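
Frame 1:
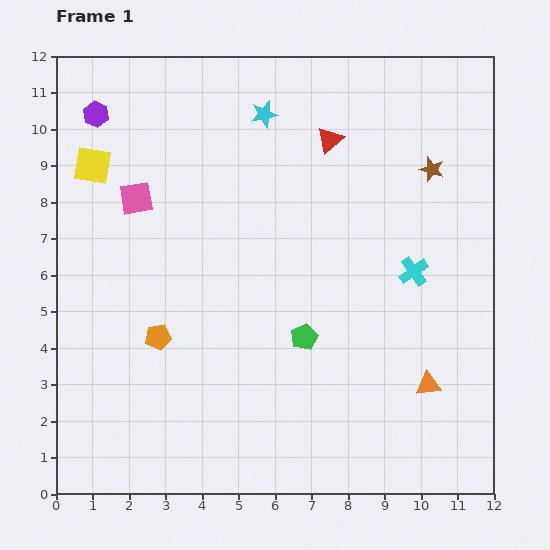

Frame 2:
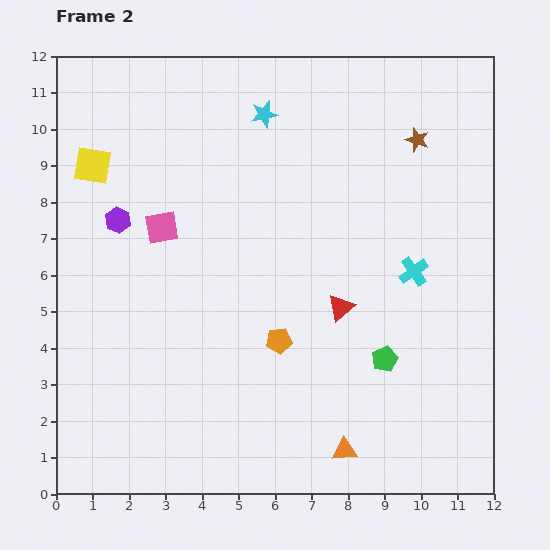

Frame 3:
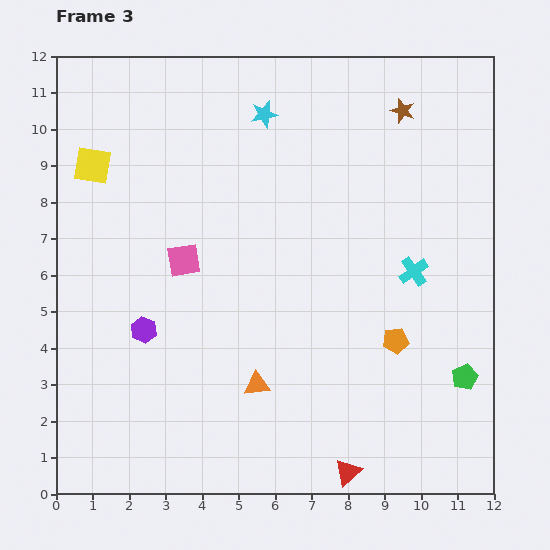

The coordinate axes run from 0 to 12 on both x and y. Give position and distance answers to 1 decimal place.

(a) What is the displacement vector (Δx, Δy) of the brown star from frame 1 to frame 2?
(-0.4, 0.8)

The brown star was at (10.3, 8.9) in frame 1 and (9.9, 9.7) in frame 2.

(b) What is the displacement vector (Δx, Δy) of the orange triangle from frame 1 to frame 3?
(-4.7, 0.0)

The orange triangle was at (10.2, 3.0) in frame 1 and (5.5, 3.0) in frame 3.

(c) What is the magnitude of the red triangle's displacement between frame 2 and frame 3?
4.5

The red triangle moved from (7.8, 5.1) to (8.0, 0.6), a distance of √(0.2² + 4.5²) ≈ 4.5.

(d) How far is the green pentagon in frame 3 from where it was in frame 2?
2.3

The green pentagon moved from (9.0, 3.7) to (11.2, 3.2), a distance of √(2.2² + 0.5²) ≈ 2.3.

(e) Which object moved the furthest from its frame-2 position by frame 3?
the red triangle

(moved 4.5; next 3.2)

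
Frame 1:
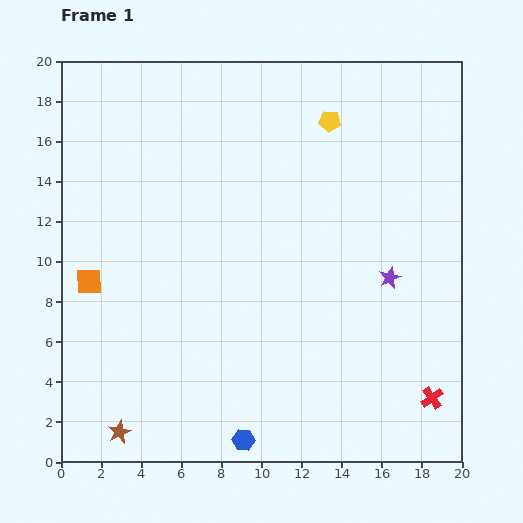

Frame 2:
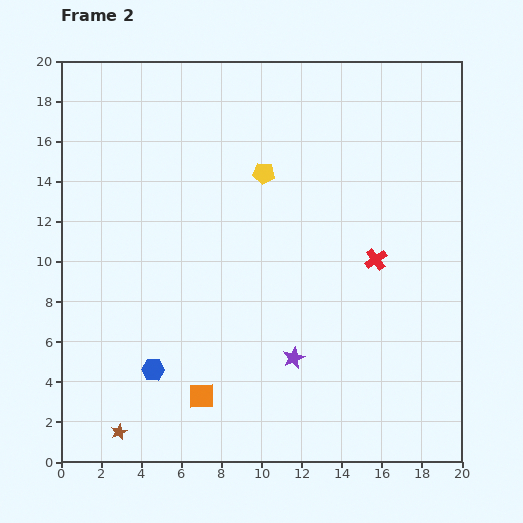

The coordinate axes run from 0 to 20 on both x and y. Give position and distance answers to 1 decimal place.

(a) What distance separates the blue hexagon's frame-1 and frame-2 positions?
5.7

The blue hexagon moved from (9.1, 1.1) to (4.6, 4.6), a distance of √(4.5² + 3.5²) ≈ 5.7.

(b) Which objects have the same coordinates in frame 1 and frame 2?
the brown star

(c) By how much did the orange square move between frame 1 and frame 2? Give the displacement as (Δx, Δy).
(5.6, -5.7)

The orange square was at (1.4, 9.0) in frame 1 and (7.0, 3.3) in frame 2.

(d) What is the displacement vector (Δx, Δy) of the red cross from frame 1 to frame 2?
(-2.8, 6.9)

The red cross was at (18.5, 3.2) in frame 1 and (15.7, 10.1) in frame 2.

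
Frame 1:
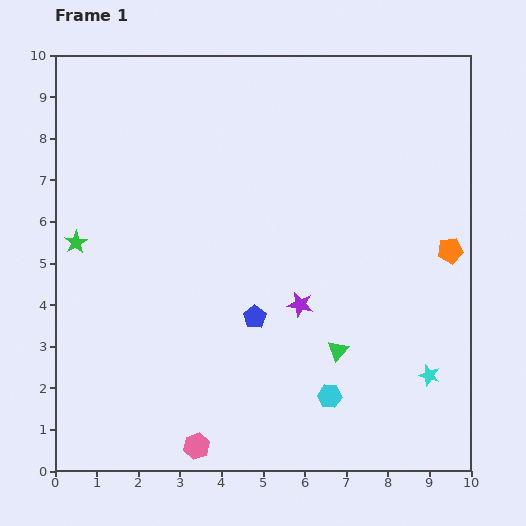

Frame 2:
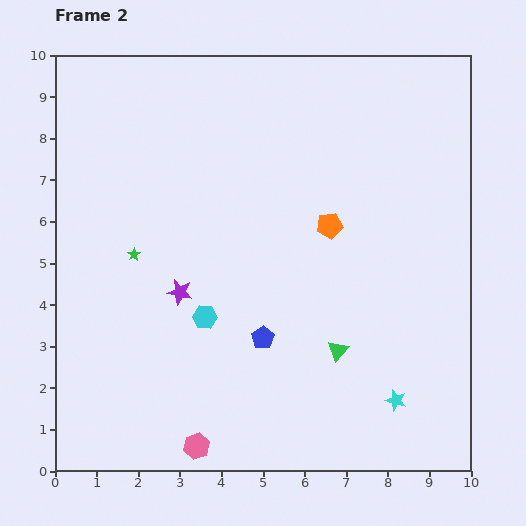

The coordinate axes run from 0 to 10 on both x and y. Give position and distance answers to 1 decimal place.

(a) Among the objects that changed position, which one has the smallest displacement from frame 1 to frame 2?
the blue pentagon

(moved 0.5)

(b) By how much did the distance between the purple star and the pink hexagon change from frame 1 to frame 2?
-0.5

Distance in frame 1: 4.2. Distance in frame 2: 3.7.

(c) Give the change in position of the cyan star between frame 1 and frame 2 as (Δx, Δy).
(-0.8, -0.6)

The cyan star was at (9.0, 2.3) in frame 1 and (8.2, 1.7) in frame 2.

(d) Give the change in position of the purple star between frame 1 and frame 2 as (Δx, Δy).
(-2.9, 0.3)

The purple star was at (5.9, 4.0) in frame 1 and (3.0, 4.3) in frame 2.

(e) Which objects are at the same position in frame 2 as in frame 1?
the green triangle, the pink hexagon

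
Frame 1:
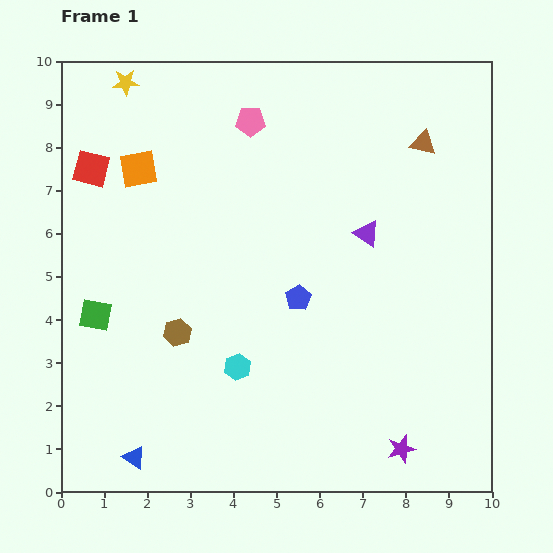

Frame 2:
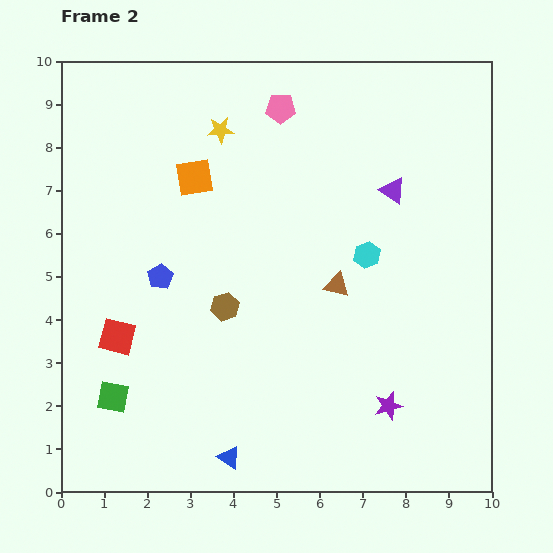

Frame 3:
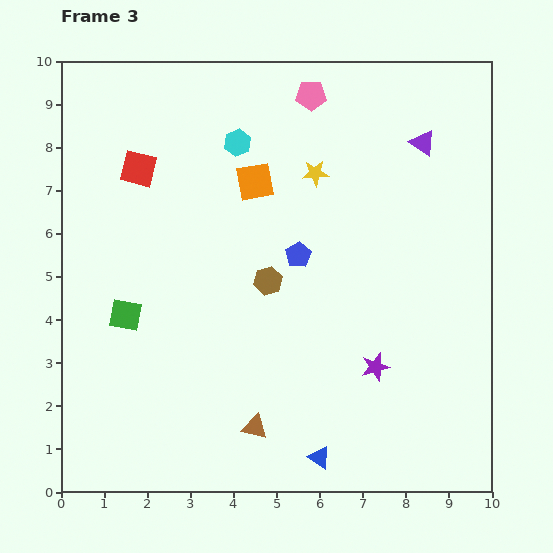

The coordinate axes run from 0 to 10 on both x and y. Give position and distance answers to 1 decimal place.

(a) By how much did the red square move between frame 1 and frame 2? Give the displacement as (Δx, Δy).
(0.6, -3.9)

The red square was at (0.7, 7.5) in frame 1 and (1.3, 3.6) in frame 2.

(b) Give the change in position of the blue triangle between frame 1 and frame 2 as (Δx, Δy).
(2.2, 0.0)

The blue triangle was at (1.7, 0.8) in frame 1 and (3.9, 0.8) in frame 2.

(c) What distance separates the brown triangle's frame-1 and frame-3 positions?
7.7

The brown triangle moved from (8.4, 8.1) to (4.5, 1.5), a distance of √(3.9² + 6.6²) ≈ 7.7.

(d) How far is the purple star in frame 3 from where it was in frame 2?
0.9

The purple star moved from (7.6, 2.0) to (7.3, 2.9), a distance of √(0.3² + 0.9²) ≈ 0.9.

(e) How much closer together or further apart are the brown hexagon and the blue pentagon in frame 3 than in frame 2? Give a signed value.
-0.8

Distance in frame 2: 1.7. Distance in frame 3: 0.9.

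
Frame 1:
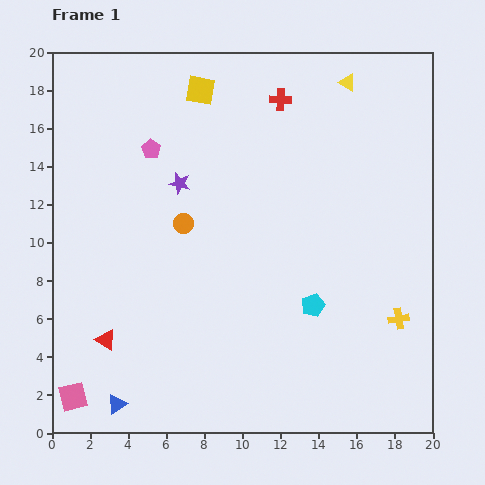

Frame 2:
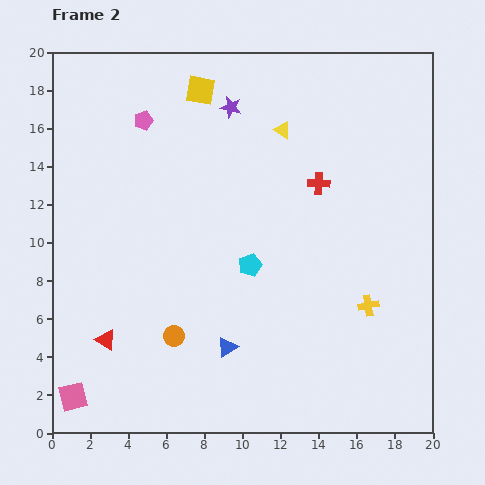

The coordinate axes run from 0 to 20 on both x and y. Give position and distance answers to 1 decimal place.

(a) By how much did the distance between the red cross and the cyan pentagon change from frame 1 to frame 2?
-5.3

Distance in frame 1: 10.9. Distance in frame 2: 5.6.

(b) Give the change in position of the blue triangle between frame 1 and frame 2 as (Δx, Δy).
(5.8, 3.0)

The blue triangle was at (3.4, 1.5) in frame 1 and (9.2, 4.5) in frame 2.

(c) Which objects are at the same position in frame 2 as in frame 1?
the red triangle, the yellow square, the pink square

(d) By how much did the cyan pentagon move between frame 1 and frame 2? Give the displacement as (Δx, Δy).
(-3.3, 2.1)

The cyan pentagon was at (13.7, 6.7) in frame 1 and (10.4, 8.8) in frame 2.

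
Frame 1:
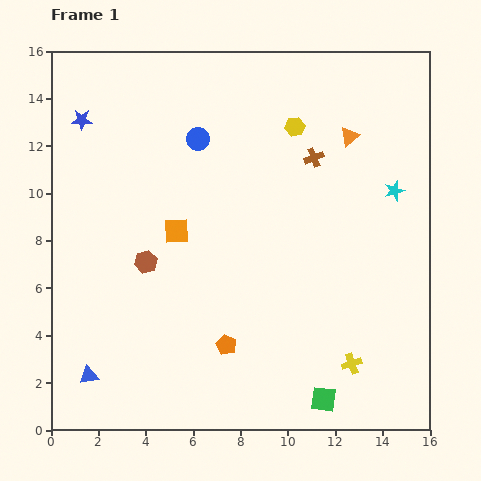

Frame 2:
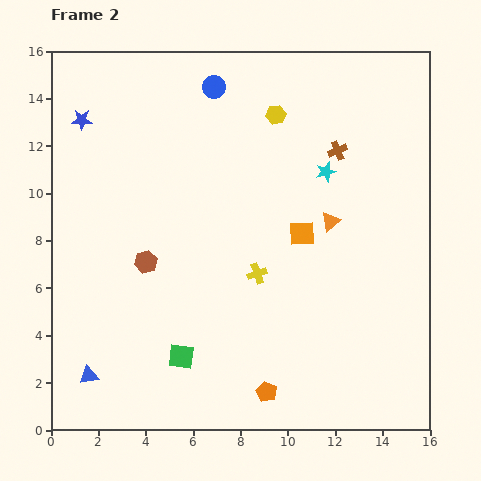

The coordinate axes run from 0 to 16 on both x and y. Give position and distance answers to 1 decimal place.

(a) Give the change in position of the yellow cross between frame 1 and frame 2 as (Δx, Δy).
(-4.0, 3.8)

The yellow cross was at (12.7, 2.8) in frame 1 and (8.7, 6.6) in frame 2.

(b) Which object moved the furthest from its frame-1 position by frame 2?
the green square

(moved 6.3; next 5.5)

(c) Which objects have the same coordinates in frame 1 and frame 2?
the blue star, the blue triangle, the brown hexagon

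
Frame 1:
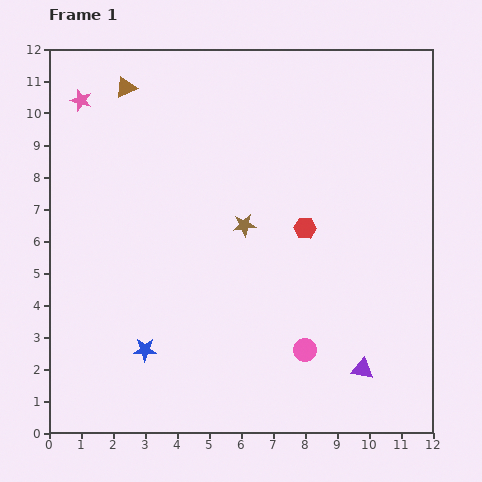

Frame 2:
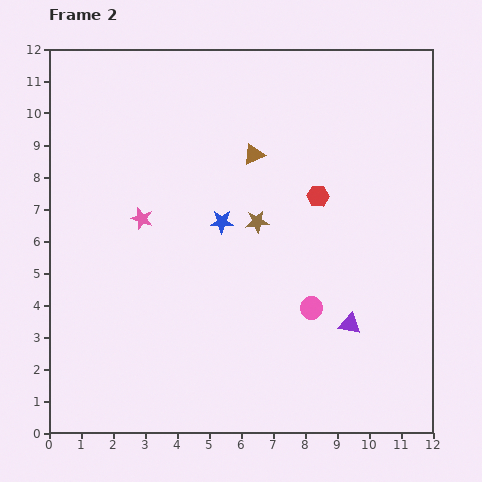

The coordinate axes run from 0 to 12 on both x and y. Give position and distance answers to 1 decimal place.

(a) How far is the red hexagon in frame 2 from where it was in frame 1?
1.1

The red hexagon moved from (8.0, 6.4) to (8.4, 7.4), a distance of √(0.4² + 1.0²) ≈ 1.1.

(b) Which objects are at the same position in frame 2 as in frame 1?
none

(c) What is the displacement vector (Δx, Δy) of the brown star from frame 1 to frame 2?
(0.4, 0.1)

The brown star was at (6.1, 6.5) in frame 1 and (6.5, 6.6) in frame 2.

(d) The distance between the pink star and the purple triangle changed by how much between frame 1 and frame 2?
-4.9

Distance in frame 1: 12.2. Distance in frame 2: 7.3.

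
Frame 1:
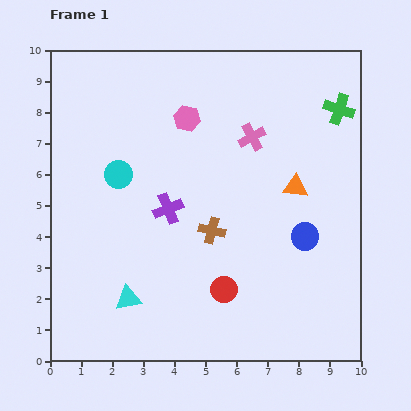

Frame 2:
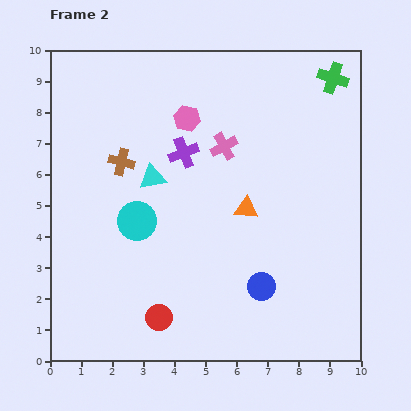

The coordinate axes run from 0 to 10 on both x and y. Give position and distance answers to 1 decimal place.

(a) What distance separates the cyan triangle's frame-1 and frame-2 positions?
4.0

The cyan triangle moved from (2.5, 2.0) to (3.3, 5.9), a distance of √(0.8² + 3.9²) ≈ 4.0.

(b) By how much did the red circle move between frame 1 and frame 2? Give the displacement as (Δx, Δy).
(-2.1, -0.9)

The red circle was at (5.6, 2.3) in frame 1 and (3.5, 1.4) in frame 2.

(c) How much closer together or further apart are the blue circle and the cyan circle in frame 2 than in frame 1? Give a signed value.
-1.8

Distance in frame 1: 6.3. Distance in frame 2: 4.5.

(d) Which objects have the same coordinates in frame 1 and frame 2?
the pink hexagon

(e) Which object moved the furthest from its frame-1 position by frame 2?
the cyan triangle

(moved 4.0; next 3.6)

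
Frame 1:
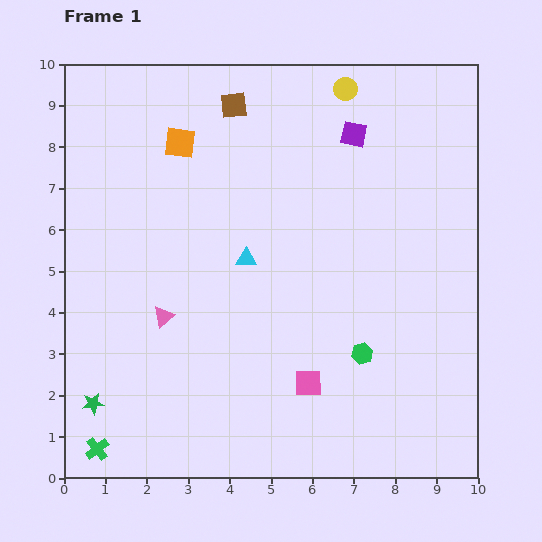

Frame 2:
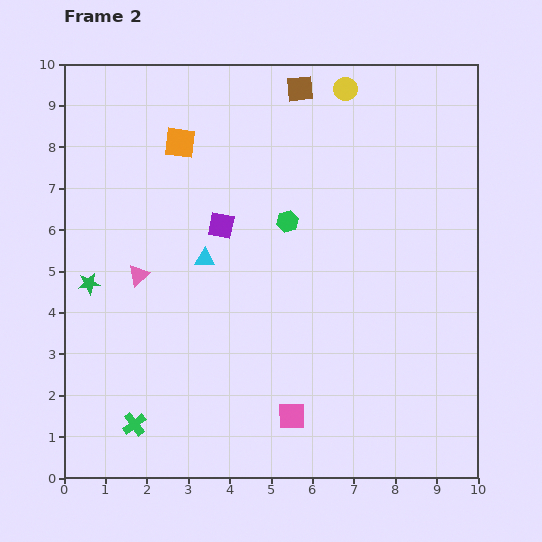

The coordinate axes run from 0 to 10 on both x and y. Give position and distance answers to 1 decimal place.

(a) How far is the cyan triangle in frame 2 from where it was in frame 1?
1.0

The cyan triangle moved from (4.4, 5.3) to (3.4, 5.3), a distance of √(1.0² + 0.0²) ≈ 1.0.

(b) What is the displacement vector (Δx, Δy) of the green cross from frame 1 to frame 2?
(0.9, 0.6)

The green cross was at (0.8, 0.7) in frame 1 and (1.7, 1.3) in frame 2.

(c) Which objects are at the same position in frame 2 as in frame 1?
the orange square, the yellow circle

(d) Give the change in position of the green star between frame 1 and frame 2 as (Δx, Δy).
(-0.1, 2.9)

The green star was at (0.7, 1.8) in frame 1 and (0.6, 4.7) in frame 2.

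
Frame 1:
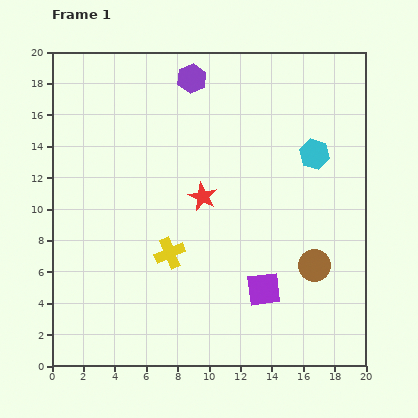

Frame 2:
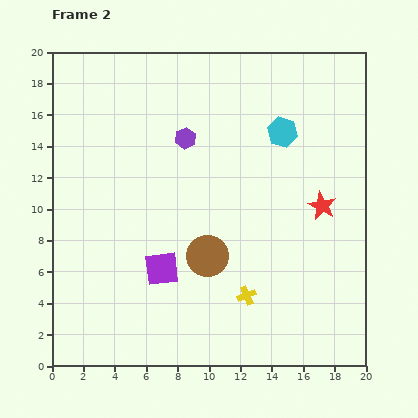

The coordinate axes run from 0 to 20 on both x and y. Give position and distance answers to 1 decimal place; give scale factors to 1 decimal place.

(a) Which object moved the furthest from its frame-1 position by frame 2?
the red star

(moved 7.6; next 6.8)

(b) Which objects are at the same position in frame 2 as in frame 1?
none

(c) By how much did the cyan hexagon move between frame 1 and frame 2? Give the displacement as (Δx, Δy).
(-2.0, 1.4)

The cyan hexagon was at (16.7, 13.5) in frame 1 and (14.7, 14.9) in frame 2.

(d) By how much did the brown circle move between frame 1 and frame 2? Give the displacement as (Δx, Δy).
(-6.8, 0.6)

The brown circle was at (16.7, 6.4) in frame 1 and (9.9, 7.0) in frame 2.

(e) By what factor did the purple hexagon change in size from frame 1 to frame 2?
0.7×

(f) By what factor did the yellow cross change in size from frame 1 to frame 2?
0.6×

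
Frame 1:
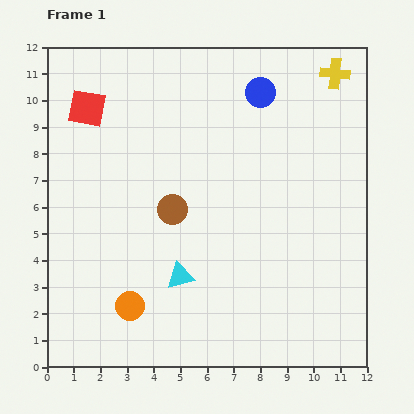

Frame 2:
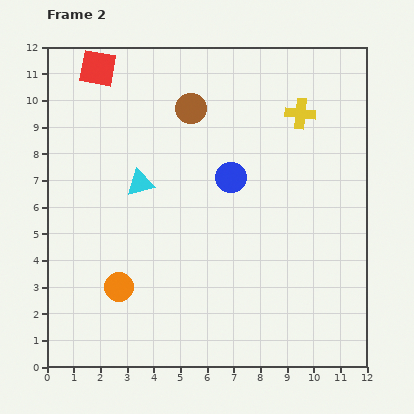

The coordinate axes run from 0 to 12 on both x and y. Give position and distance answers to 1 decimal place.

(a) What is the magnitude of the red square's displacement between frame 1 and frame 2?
1.6

The red square moved from (1.5, 9.7) to (1.9, 11.2), a distance of √(0.4² + 1.5²) ≈ 1.6.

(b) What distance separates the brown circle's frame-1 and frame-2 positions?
3.9

The brown circle moved from (4.7, 5.9) to (5.4, 9.7), a distance of √(0.7² + 3.8²) ≈ 3.9.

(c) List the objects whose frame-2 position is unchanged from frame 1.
none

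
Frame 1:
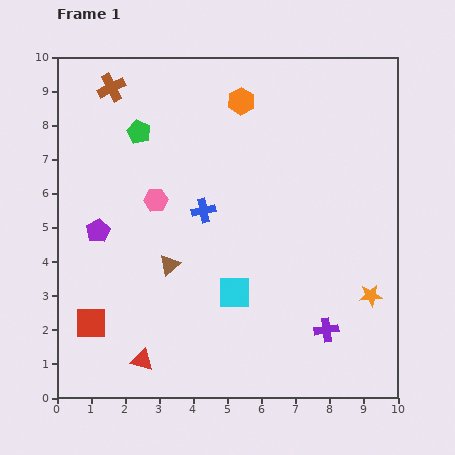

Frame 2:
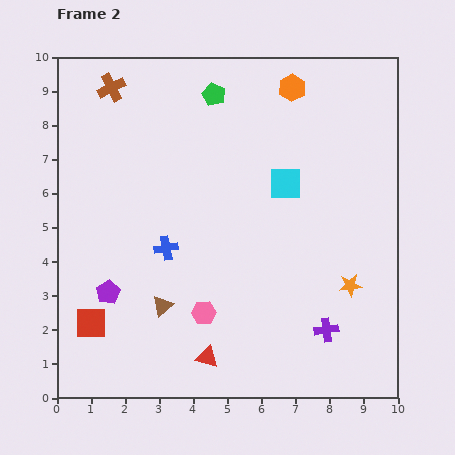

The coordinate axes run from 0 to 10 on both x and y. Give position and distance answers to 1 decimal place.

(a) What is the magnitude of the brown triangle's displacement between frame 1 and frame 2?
1.2

The brown triangle moved from (3.3, 3.9) to (3.1, 2.7), a distance of √(0.2² + 1.2²) ≈ 1.2.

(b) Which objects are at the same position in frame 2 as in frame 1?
the red square, the purple cross, the brown cross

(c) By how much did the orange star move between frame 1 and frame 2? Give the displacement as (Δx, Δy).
(-0.6, 0.3)

The orange star was at (9.2, 3.0) in frame 1 and (8.6, 3.3) in frame 2.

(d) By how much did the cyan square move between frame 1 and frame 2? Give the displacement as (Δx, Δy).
(1.5, 3.2)

The cyan square was at (5.2, 3.1) in frame 1 and (6.7, 6.3) in frame 2.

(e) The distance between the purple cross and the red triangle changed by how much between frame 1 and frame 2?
-1.9

Distance in frame 1: 5.5. Distance in frame 2: 3.6.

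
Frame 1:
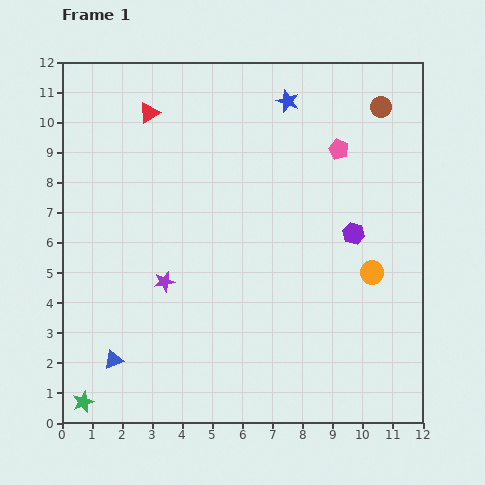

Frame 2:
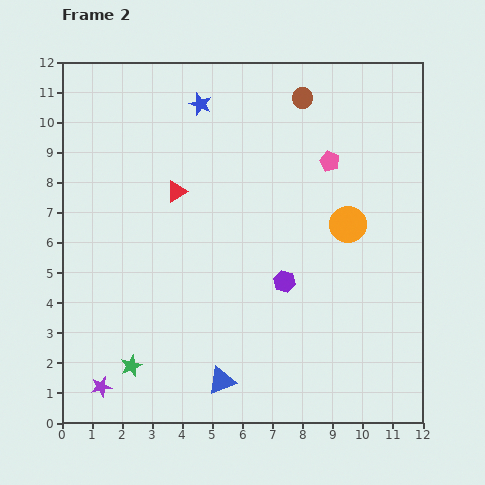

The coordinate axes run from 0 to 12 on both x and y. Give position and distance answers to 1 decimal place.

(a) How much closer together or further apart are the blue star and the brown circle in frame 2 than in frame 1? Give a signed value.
+0.3

Distance in frame 1: 3.1. Distance in frame 2: 3.4.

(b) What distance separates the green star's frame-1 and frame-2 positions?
2.0

The green star moved from (0.7, 0.7) to (2.3, 1.9), a distance of √(1.6² + 1.2²) ≈ 2.0.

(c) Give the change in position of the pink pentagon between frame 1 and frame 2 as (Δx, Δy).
(-0.3, -0.4)

The pink pentagon was at (9.2, 9.1) in frame 1 and (8.9, 8.7) in frame 2.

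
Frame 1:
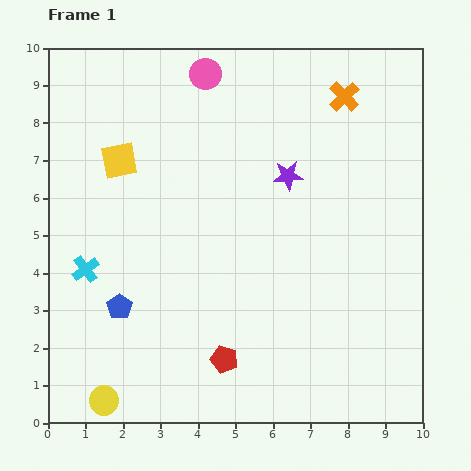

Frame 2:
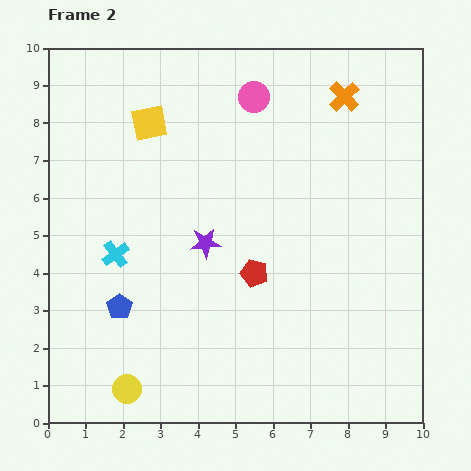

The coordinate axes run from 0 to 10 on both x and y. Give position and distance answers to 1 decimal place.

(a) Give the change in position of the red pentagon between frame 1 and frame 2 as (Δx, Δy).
(0.8, 2.3)

The red pentagon was at (4.7, 1.7) in frame 1 and (5.5, 4.0) in frame 2.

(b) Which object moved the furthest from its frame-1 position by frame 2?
the purple star

(moved 2.8; next 2.4)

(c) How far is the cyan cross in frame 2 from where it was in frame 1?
0.9

The cyan cross moved from (1.0, 4.1) to (1.8, 4.5), a distance of √(0.8² + 0.4²) ≈ 0.9.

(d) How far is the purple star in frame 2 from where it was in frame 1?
2.8

The purple star moved from (6.4, 6.6) to (4.2, 4.8), a distance of √(2.2² + 1.8²) ≈ 2.8.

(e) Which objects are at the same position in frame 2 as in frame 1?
the blue pentagon, the orange cross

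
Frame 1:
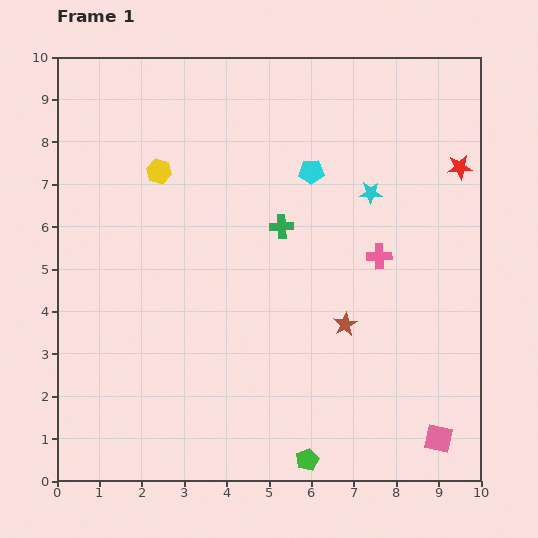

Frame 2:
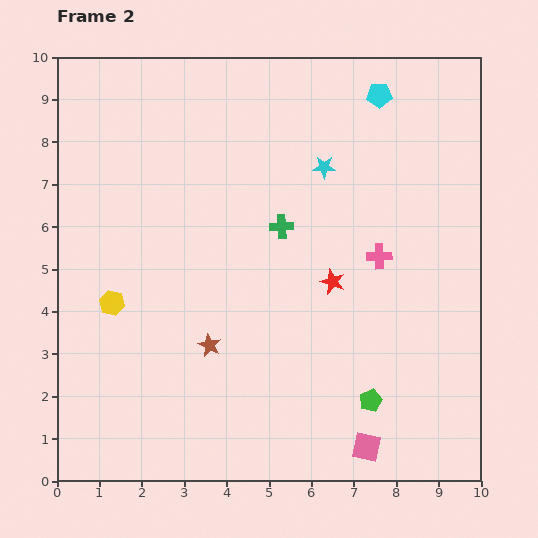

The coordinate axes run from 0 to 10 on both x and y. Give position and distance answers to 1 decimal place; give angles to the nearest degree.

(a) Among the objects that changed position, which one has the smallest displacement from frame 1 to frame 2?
the cyan star

(moved 1.3)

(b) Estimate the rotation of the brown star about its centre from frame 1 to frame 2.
18° counter-clockwise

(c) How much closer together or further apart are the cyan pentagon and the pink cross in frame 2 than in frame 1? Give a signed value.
+1.2

Distance in frame 1: 2.6. Distance in frame 2: 3.8.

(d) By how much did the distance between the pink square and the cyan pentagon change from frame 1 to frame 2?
+1.3

Distance in frame 1: 7.0. Distance in frame 2: 8.3.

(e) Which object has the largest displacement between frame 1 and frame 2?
the red star

(moved 4.0; next 3.3)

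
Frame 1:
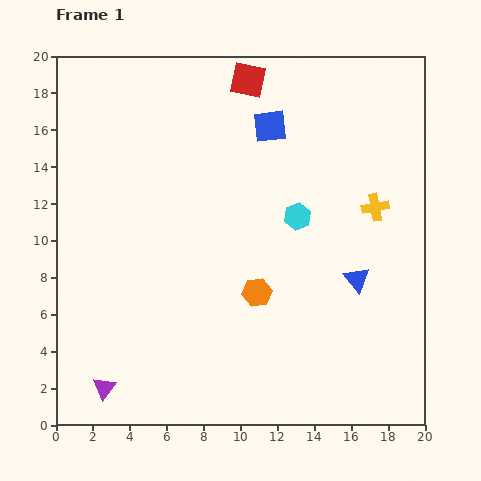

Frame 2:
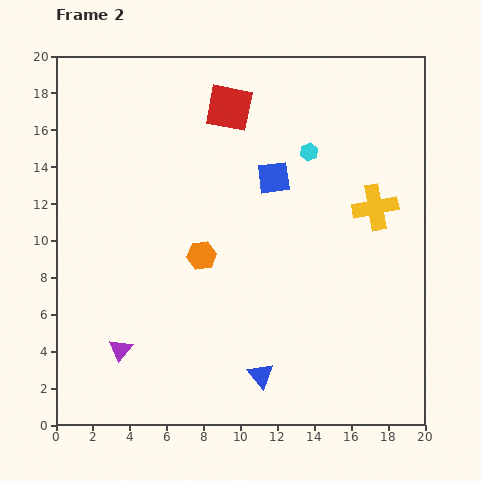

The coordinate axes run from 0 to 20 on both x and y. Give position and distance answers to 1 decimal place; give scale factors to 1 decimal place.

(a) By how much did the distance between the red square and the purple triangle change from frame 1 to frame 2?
-4.0

Distance in frame 1: 18.4. Distance in frame 2: 14.4.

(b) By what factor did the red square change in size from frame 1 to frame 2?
1.3×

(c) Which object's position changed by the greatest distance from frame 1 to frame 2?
the blue triangle

(moved 7.4; next 3.6)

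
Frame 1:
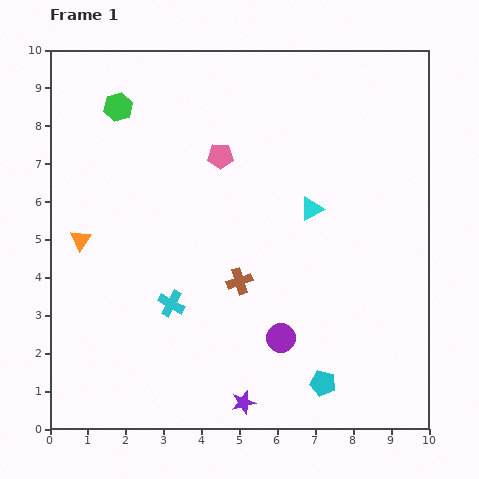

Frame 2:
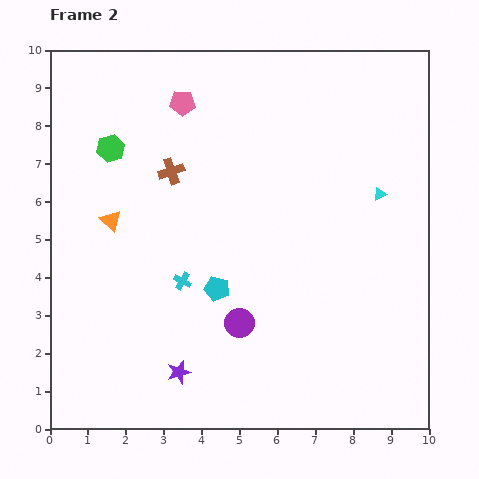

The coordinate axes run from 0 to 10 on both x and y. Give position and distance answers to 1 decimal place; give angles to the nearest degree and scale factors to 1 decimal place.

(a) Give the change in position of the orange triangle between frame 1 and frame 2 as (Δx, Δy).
(0.8, 0.5)

The orange triangle was at (0.8, 5.0) in frame 1 and (1.6, 5.5) in frame 2.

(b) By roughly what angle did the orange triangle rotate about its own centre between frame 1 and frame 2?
22° counter-clockwise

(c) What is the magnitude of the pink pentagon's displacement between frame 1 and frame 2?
1.7

The pink pentagon moved from (4.5, 7.2) to (3.5, 8.6), a distance of √(1.0² + 1.4²) ≈ 1.7.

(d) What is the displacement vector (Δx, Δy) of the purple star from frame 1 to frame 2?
(-1.7, 0.8)

The purple star was at (5.1, 0.7) in frame 1 and (3.4, 1.5) in frame 2.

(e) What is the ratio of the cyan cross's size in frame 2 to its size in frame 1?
0.7×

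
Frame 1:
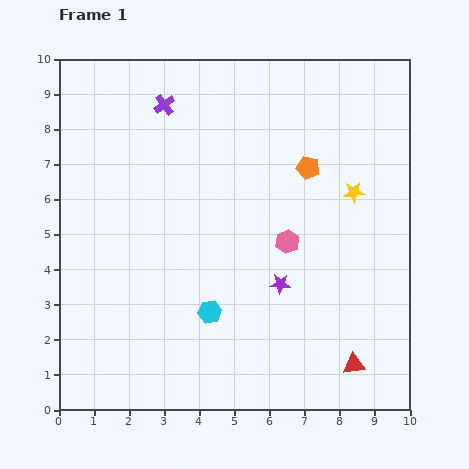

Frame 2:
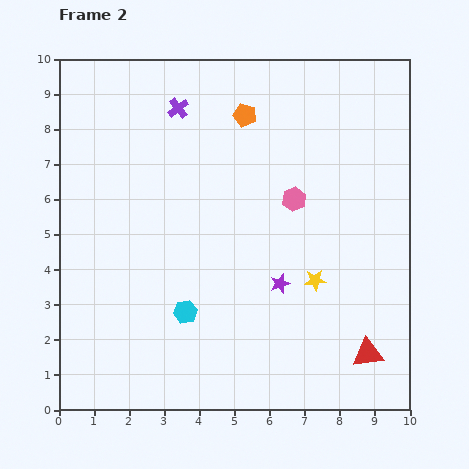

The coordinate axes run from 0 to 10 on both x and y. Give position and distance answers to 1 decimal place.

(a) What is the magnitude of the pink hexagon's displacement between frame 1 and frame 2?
1.2

The pink hexagon moved from (6.5, 4.8) to (6.7, 6.0), a distance of √(0.2² + 1.2²) ≈ 1.2.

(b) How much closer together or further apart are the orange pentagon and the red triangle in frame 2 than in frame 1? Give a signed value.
+1.9

Distance in frame 1: 5.7. Distance in frame 2: 7.6.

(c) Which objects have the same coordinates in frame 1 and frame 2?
the purple star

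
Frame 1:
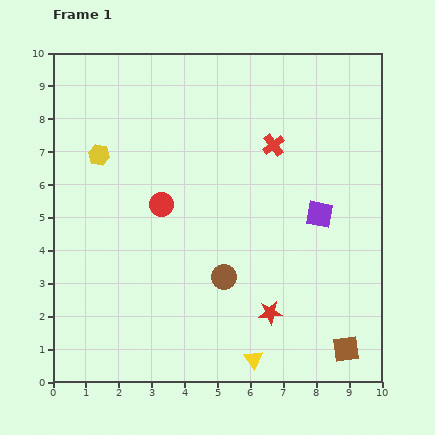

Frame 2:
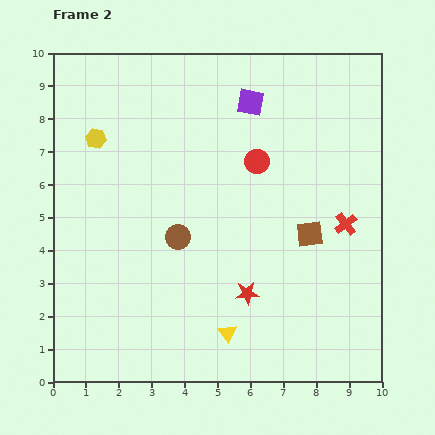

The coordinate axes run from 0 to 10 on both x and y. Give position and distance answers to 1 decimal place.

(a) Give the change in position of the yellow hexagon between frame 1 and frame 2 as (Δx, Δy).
(-0.1, 0.5)

The yellow hexagon was at (1.4, 6.9) in frame 1 and (1.3, 7.4) in frame 2.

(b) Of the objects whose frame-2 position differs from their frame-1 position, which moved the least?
the yellow hexagon

(moved 0.5)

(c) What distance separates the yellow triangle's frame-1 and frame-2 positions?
1.1

The yellow triangle moved from (6.1, 0.7) to (5.3, 1.5), a distance of √(0.8² + 0.8²) ≈ 1.1.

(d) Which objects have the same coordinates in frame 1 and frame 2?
none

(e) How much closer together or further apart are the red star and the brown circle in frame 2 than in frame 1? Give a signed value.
+0.9

Distance in frame 1: 1.8. Distance in frame 2: 2.7.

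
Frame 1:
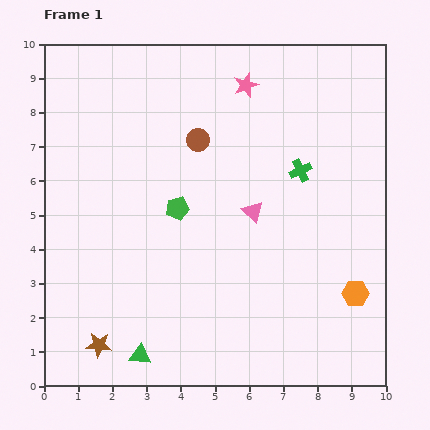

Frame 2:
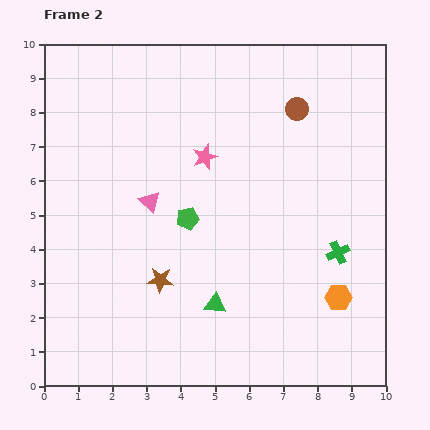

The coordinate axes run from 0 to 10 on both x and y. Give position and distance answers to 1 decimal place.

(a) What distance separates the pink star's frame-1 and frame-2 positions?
2.4

The pink star moved from (5.9, 8.8) to (4.7, 6.7), a distance of √(1.2² + 2.1²) ≈ 2.4.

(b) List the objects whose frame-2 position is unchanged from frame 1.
none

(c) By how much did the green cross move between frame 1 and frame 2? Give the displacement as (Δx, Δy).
(1.1, -2.4)

The green cross was at (7.5, 6.3) in frame 1 and (8.6, 3.9) in frame 2.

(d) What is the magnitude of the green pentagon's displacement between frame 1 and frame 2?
0.4

The green pentagon moved from (3.9, 5.2) to (4.2, 4.9), a distance of √(0.3² + 0.3²) ≈ 0.4.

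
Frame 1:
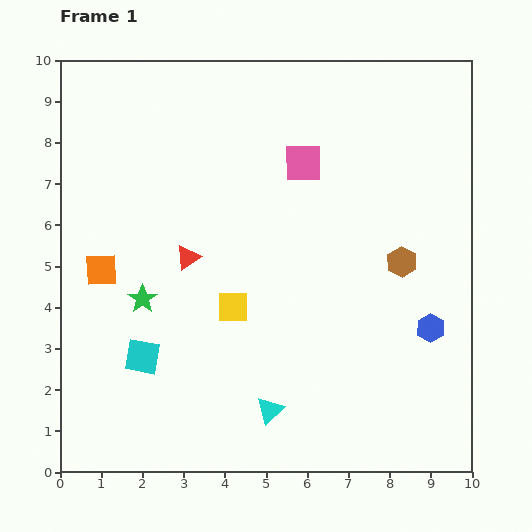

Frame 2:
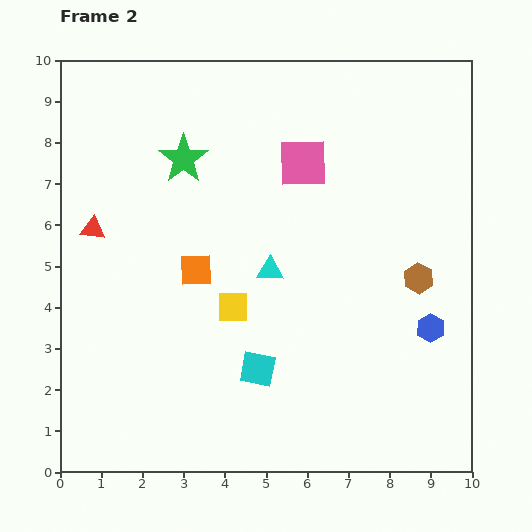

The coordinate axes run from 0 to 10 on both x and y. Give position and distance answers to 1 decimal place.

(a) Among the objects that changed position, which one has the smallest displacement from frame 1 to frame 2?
the brown hexagon

(moved 0.6)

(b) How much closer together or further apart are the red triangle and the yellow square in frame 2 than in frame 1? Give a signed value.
+2.3

Distance in frame 1: 1.6. Distance in frame 2: 3.9.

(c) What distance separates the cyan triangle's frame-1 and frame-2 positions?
3.4

The cyan triangle moved from (5.1, 1.5) to (5.1, 4.9), a distance of √(0.0² + 3.4²) ≈ 3.4.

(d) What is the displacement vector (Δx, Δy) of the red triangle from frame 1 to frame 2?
(-2.3, 0.7)

The red triangle was at (3.1, 5.2) in frame 1 and (0.8, 5.9) in frame 2.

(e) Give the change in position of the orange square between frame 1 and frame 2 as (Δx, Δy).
(2.3, 0.0)

The orange square was at (1.0, 4.9) in frame 1 and (3.3, 4.9) in frame 2.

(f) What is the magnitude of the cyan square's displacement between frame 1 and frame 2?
2.8

The cyan square moved from (2.0, 2.8) to (4.8, 2.5), a distance of √(2.8² + 0.3²) ≈ 2.8.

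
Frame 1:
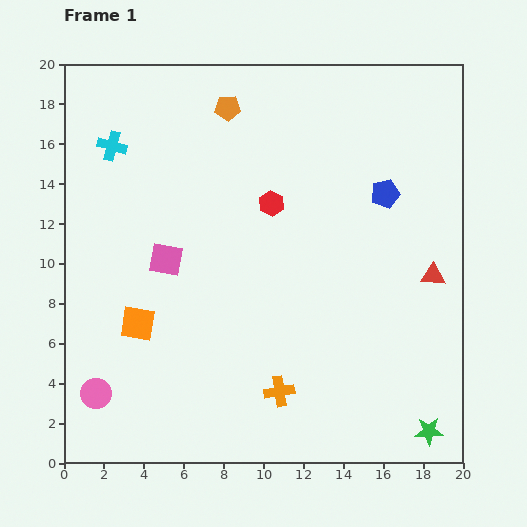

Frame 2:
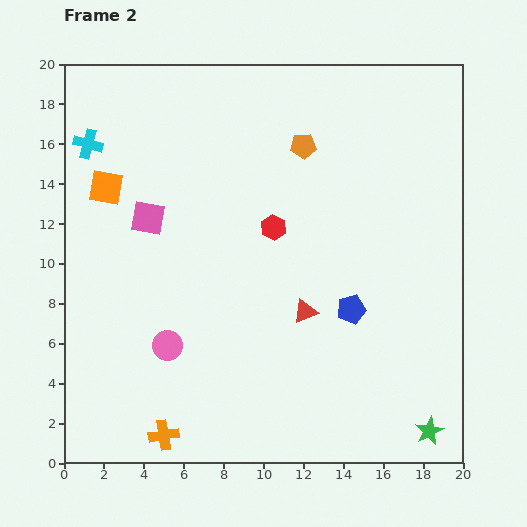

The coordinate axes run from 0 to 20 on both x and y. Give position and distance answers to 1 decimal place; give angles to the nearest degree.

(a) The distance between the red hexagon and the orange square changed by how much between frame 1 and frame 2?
-0.4

Distance in frame 1: 9.0. Distance in frame 2: 8.6.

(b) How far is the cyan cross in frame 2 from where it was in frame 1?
1.2

The cyan cross moved from (2.4, 15.9) to (1.2, 16.0), a distance of √(1.2² + 0.1²) ≈ 1.2.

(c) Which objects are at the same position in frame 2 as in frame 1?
the green star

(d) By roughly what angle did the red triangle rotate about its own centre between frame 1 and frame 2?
26° counter-clockwise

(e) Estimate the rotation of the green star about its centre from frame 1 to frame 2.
24° counter-clockwise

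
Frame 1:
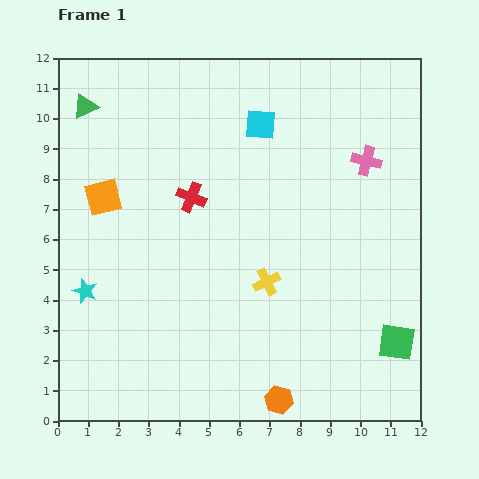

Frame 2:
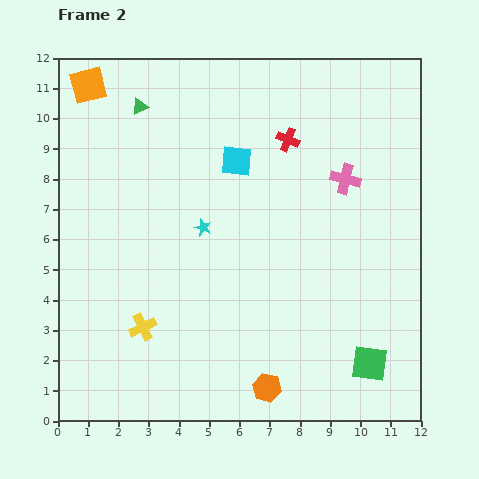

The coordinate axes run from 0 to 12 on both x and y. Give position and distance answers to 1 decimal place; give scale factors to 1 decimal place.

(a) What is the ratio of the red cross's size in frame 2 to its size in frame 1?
0.8×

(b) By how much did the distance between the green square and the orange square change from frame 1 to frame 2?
+2.3

Distance in frame 1: 10.8. Distance in frame 2: 13.1.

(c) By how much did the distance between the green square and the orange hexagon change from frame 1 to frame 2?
-0.8

Distance in frame 1: 4.3. Distance in frame 2: 3.5.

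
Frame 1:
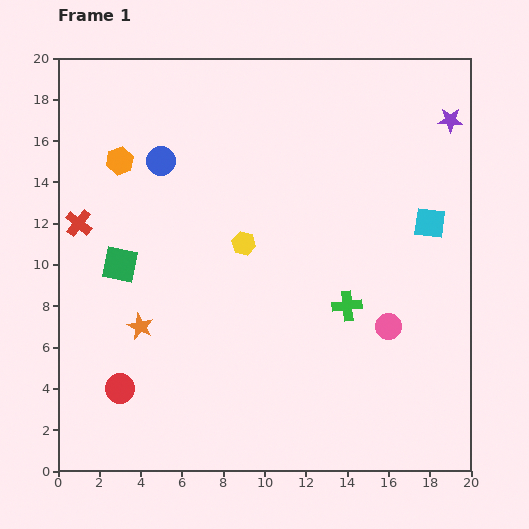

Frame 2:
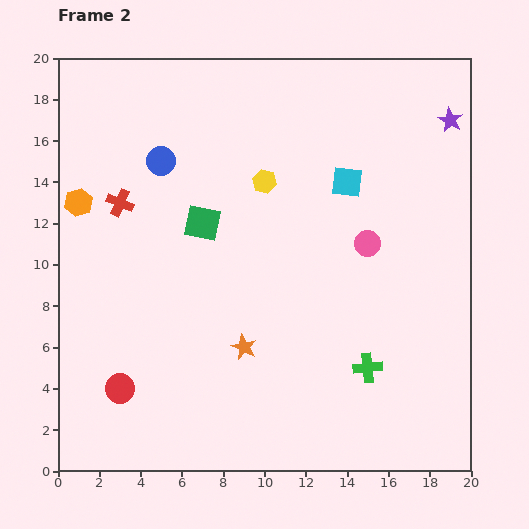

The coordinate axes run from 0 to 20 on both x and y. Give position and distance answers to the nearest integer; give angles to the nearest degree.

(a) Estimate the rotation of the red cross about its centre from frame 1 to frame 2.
16° counter-clockwise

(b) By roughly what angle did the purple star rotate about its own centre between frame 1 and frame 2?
27° clockwise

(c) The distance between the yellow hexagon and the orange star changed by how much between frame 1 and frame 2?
+2

Distance in frame 1: 6. Distance in frame 2: 8.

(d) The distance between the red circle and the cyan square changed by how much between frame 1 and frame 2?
-2

Distance in frame 1: 17. Distance in frame 2: 15.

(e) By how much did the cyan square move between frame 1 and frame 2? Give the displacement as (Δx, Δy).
(-4, 2)

The cyan square was at (18, 12) in frame 1 and (14, 14) in frame 2.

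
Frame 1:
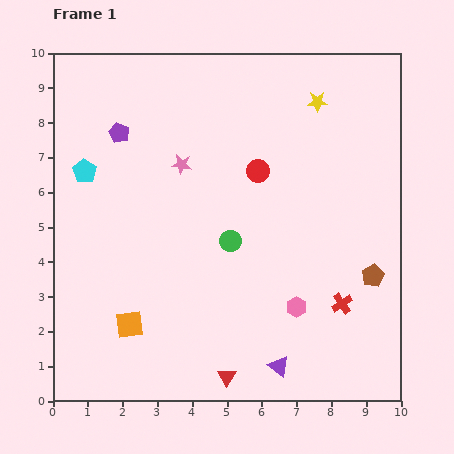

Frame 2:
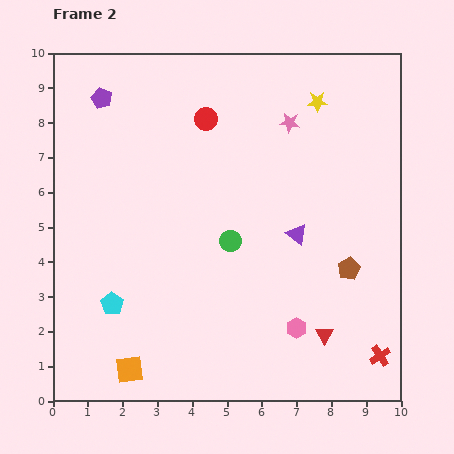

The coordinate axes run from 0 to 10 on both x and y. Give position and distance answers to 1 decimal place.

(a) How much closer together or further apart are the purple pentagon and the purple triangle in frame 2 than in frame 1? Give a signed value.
-1.3

Distance in frame 1: 8.1. Distance in frame 2: 6.8.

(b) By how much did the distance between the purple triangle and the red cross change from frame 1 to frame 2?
+1.7

Distance in frame 1: 2.5. Distance in frame 2: 4.2.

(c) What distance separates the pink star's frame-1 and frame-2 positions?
3.3

The pink star moved from (3.7, 6.8) to (6.8, 8.0), a distance of √(3.1² + 1.2²) ≈ 3.3.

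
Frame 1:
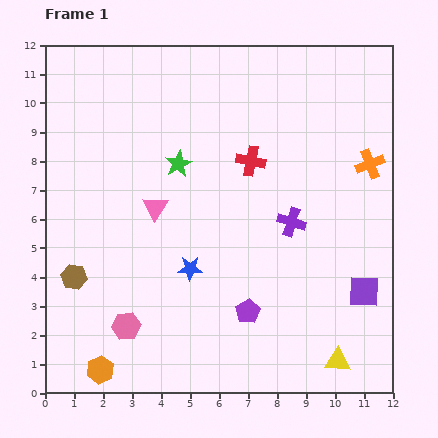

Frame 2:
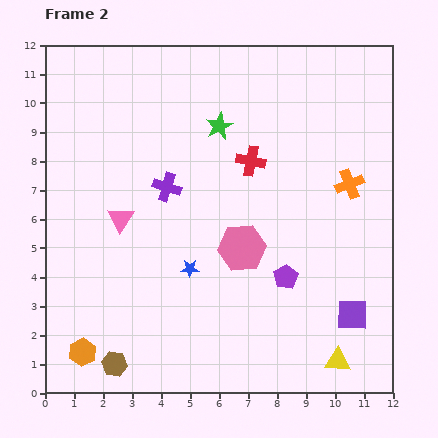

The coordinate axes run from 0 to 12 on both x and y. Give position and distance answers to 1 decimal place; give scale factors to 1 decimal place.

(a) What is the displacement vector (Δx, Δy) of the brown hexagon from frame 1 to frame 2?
(1.4, -3.0)

The brown hexagon was at (1.0, 4.0) in frame 1 and (2.4, 1.0) in frame 2.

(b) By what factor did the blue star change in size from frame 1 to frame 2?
0.7×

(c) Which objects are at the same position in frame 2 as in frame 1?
the yellow triangle, the blue star, the red cross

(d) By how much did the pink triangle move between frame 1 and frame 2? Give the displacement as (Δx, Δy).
(-1.2, -0.4)

The pink triangle was at (3.8, 6.4) in frame 1 and (2.6, 6.0) in frame 2.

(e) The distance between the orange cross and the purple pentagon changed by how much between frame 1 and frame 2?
-2.7

Distance in frame 1: 6.6. Distance in frame 2: 3.9.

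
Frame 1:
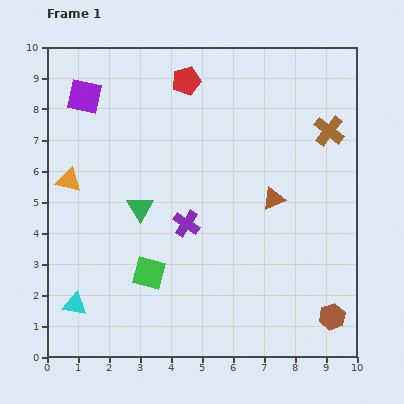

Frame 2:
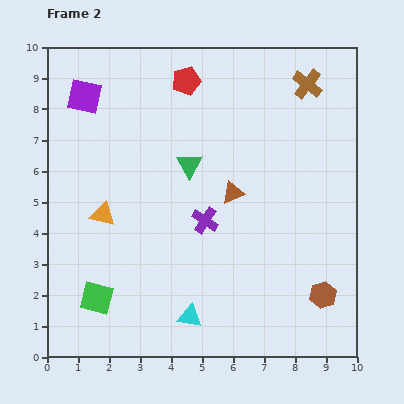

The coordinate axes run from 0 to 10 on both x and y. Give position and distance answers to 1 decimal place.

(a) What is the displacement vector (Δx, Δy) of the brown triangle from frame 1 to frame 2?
(-1.3, 0.2)

The brown triangle was at (7.3, 5.1) in frame 1 and (6.0, 5.3) in frame 2.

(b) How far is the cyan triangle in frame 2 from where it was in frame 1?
3.7

The cyan triangle moved from (0.9, 1.7) to (4.6, 1.3), a distance of √(3.7² + 0.4²) ≈ 3.7.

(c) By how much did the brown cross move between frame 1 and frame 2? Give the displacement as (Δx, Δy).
(-0.7, 1.5)

The brown cross was at (9.1, 7.3) in frame 1 and (8.4, 8.8) in frame 2.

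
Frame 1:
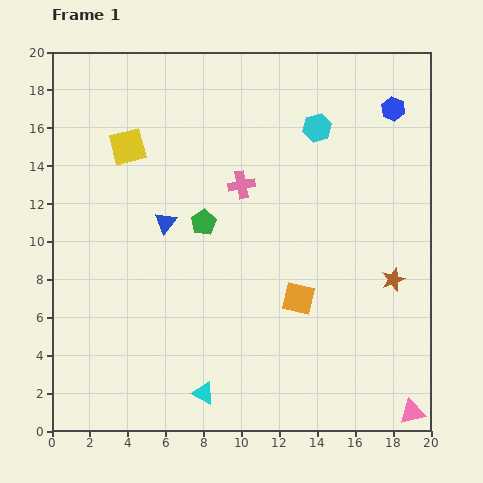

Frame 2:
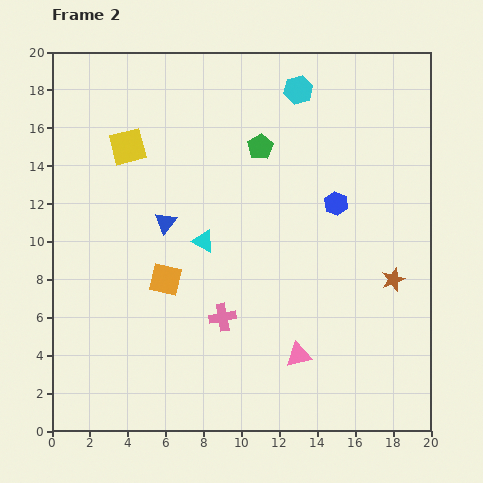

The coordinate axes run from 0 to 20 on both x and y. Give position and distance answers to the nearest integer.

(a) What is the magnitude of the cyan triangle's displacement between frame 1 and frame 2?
8

The cyan triangle moved from (8, 2) to (8, 10), a distance of √(0² + 8²) ≈ 8.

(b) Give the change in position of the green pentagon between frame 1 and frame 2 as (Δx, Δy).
(3, 4)

The green pentagon was at (8, 11) in frame 1 and (11, 15) in frame 2.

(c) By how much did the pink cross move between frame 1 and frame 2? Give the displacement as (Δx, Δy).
(-1, -7)

The pink cross was at (10, 13) in frame 1 and (9, 6) in frame 2.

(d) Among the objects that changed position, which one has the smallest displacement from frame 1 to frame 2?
the cyan hexagon

(moved 2)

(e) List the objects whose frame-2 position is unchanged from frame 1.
the yellow square, the blue triangle, the brown star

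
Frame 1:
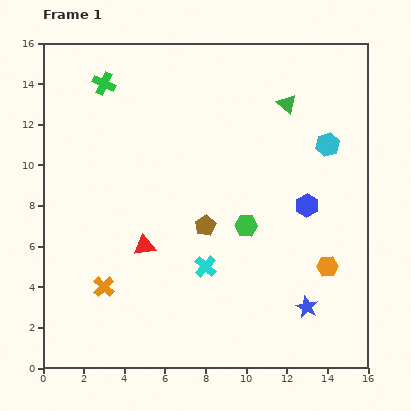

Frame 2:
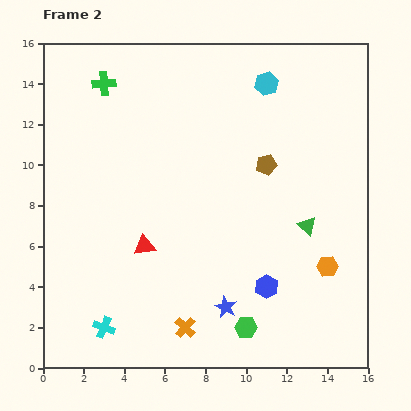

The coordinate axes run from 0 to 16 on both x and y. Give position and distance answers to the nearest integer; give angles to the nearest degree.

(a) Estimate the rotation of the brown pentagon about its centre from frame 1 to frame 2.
16° clockwise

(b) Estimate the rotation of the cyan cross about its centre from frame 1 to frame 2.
19° counter-clockwise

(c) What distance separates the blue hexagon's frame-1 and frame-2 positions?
4

The blue hexagon moved from (13, 8) to (11, 4), a distance of √(2² + 4²) ≈ 4.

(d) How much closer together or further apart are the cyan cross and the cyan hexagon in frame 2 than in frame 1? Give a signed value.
+6

Distance in frame 1: 8. Distance in frame 2: 14.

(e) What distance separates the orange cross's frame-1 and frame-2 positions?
4

The orange cross moved from (3, 4) to (7, 2), a distance of √(4² + 2²) ≈ 4.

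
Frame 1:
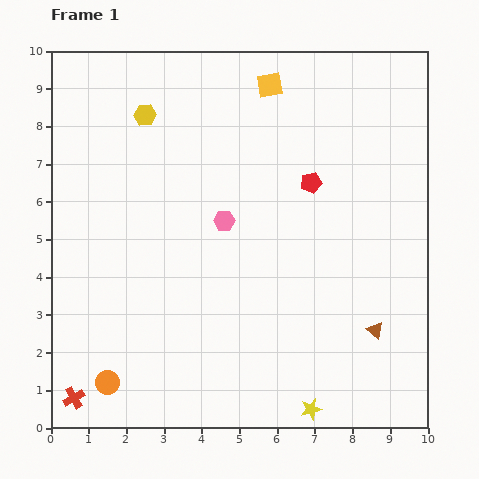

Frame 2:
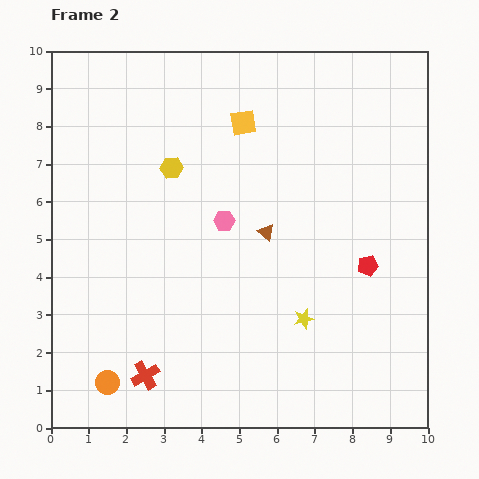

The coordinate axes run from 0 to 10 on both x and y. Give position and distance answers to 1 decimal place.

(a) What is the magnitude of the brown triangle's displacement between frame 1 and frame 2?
3.9

The brown triangle moved from (8.6, 2.6) to (5.7, 5.2), a distance of √(2.9² + 2.6²) ≈ 3.9.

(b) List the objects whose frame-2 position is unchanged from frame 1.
the pink hexagon, the orange circle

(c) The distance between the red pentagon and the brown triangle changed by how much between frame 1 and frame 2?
-1.5

Distance in frame 1: 4.3. Distance in frame 2: 2.8.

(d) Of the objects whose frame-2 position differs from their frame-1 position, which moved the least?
the yellow square

(moved 1.2)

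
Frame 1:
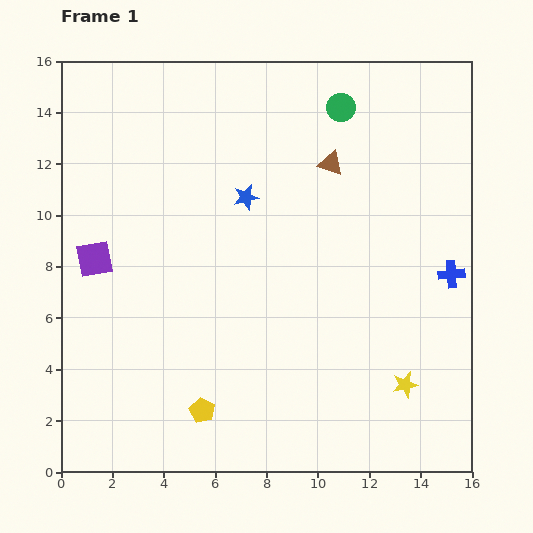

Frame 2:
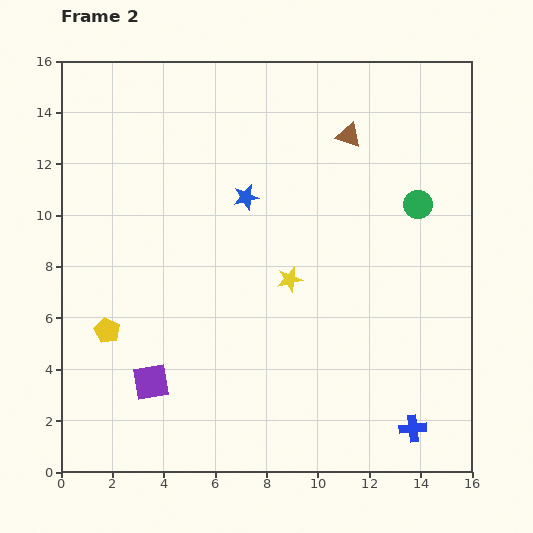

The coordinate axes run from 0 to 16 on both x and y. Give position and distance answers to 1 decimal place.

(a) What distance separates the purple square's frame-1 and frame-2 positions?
5.3

The purple square moved from (1.3, 8.3) to (3.5, 3.5), a distance of √(2.2² + 4.8²) ≈ 5.3.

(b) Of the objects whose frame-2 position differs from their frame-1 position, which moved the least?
the brown triangle

(moved 1.3)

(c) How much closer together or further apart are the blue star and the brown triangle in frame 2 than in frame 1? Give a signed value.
+1.2

Distance in frame 1: 3.5. Distance in frame 2: 4.7.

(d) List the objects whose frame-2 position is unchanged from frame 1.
the blue star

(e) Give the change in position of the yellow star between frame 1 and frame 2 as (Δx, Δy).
(-4.5, 4.1)

The yellow star was at (13.4, 3.4) in frame 1 and (8.9, 7.5) in frame 2.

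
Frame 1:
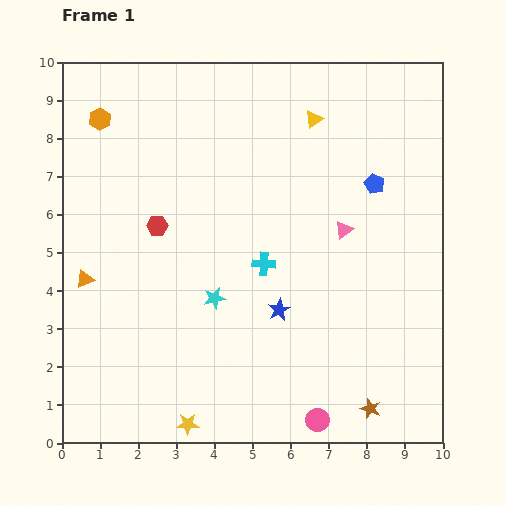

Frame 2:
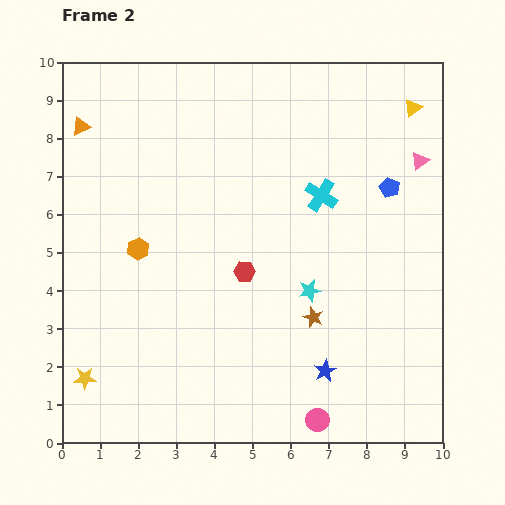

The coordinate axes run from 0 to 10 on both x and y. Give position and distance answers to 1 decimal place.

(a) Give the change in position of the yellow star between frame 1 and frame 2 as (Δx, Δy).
(-2.7, 1.2)

The yellow star was at (3.3, 0.5) in frame 1 and (0.6, 1.7) in frame 2.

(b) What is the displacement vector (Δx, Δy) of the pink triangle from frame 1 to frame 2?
(2.0, 1.8)

The pink triangle was at (7.4, 5.6) in frame 1 and (9.4, 7.4) in frame 2.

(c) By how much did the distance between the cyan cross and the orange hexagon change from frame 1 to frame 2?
-0.7

Distance in frame 1: 5.7. Distance in frame 2: 5.0.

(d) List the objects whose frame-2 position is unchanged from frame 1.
the pink circle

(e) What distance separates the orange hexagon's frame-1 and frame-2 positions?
3.5

The orange hexagon moved from (1.0, 8.5) to (2.0, 5.1), a distance of √(1.0² + 3.4²) ≈ 3.5.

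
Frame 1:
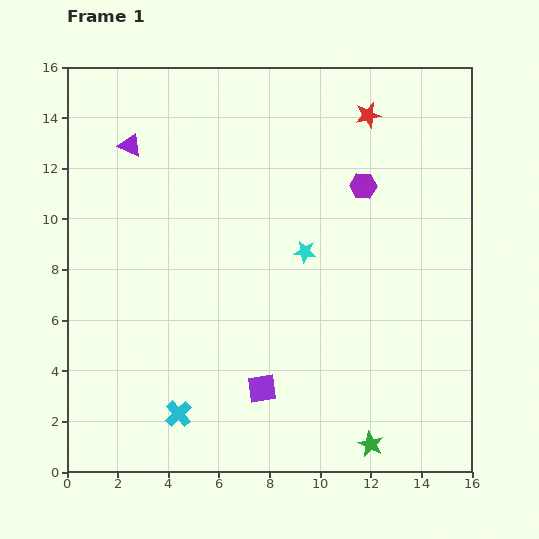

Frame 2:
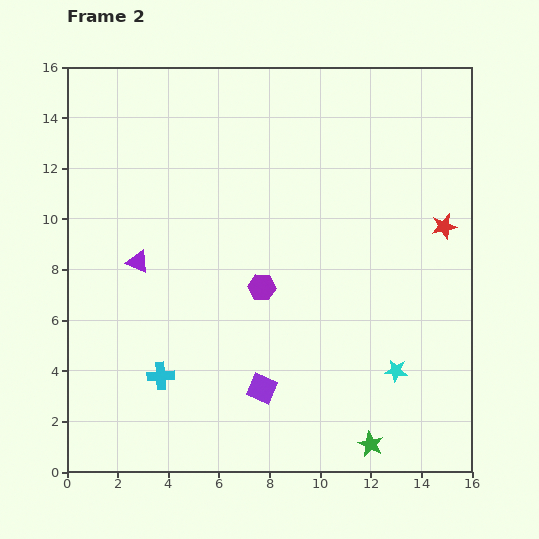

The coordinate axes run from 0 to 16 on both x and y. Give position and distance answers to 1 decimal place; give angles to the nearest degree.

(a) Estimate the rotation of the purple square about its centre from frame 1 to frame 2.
31° clockwise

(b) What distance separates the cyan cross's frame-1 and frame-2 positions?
1.7

The cyan cross moved from (4.4, 2.3) to (3.7, 3.8), a distance of √(0.7² + 1.5²) ≈ 1.7.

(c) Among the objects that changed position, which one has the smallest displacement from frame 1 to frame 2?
the cyan cross

(moved 1.7)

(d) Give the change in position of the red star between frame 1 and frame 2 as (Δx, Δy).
(3.0, -4.4)

The red star was at (11.9, 14.1) in frame 1 and (14.9, 9.7) in frame 2.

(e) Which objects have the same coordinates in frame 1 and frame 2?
the purple square, the green star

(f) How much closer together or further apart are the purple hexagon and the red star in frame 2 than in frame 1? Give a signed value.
+4.8

Distance in frame 1: 2.8. Distance in frame 2: 7.6.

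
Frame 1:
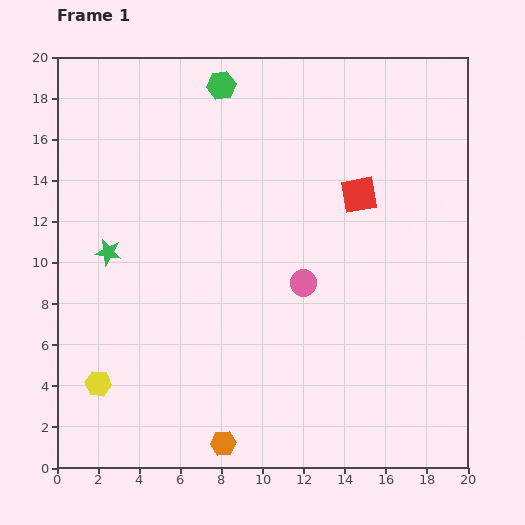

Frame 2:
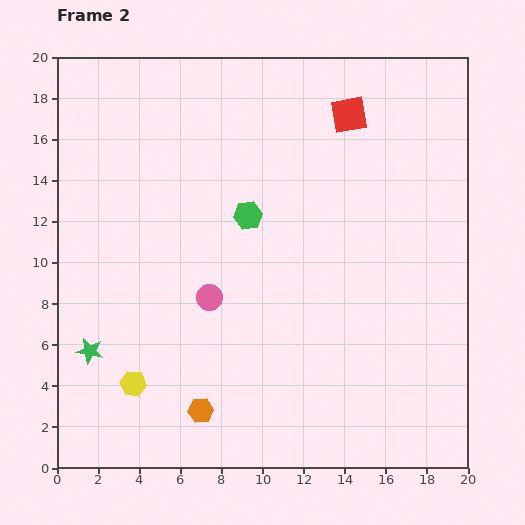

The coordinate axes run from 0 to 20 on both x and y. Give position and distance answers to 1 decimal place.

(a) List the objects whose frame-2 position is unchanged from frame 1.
none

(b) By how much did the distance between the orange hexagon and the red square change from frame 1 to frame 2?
+2.3

Distance in frame 1: 13.8. Distance in frame 2: 16.1.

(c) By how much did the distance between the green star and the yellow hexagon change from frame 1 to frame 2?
-3.8

Distance in frame 1: 6.4. Distance in frame 2: 2.6.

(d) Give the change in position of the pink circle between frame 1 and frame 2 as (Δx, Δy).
(-4.6, -0.7)

The pink circle was at (12.0, 9.0) in frame 1 and (7.4, 8.3) in frame 2.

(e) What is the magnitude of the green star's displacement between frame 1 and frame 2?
4.9

The green star moved from (2.5, 10.5) to (1.6, 5.7), a distance of √(0.9² + 4.8²) ≈ 4.9.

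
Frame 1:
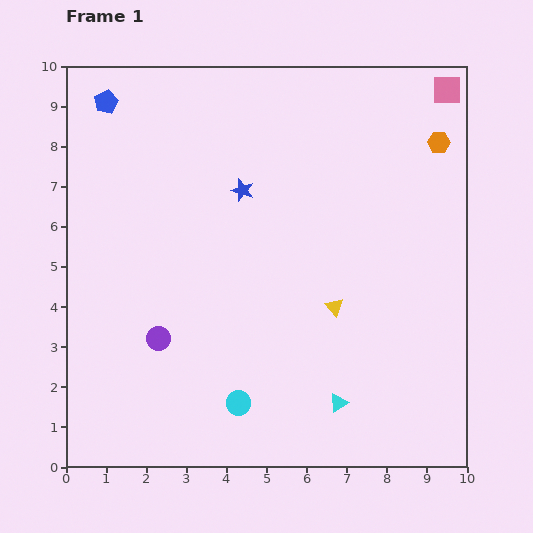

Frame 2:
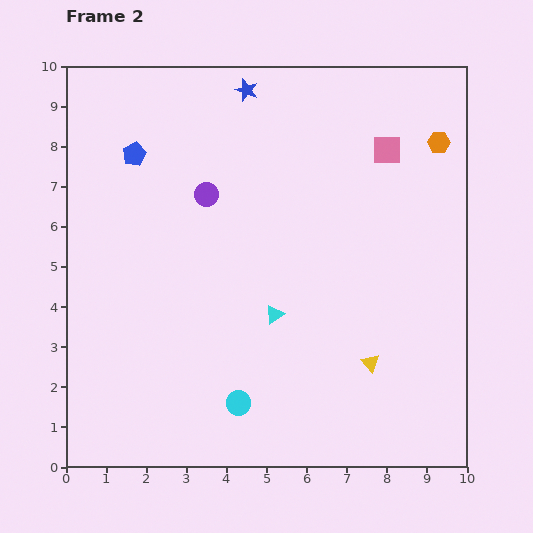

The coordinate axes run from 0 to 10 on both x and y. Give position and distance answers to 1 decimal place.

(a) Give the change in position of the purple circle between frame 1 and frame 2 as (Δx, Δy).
(1.2, 3.6)

The purple circle was at (2.3, 3.2) in frame 1 and (3.5, 6.8) in frame 2.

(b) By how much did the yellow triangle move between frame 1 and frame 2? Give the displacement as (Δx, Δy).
(0.9, -1.4)

The yellow triangle was at (6.7, 4.0) in frame 1 and (7.6, 2.6) in frame 2.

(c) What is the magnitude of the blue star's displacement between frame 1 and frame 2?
2.5

The blue star moved from (4.4, 6.9) to (4.5, 9.4), a distance of √(0.1² + 2.5²) ≈ 2.5.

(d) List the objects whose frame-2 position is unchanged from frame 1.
the cyan circle, the orange hexagon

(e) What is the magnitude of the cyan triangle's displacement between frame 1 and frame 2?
2.7

The cyan triangle moved from (6.8, 1.6) to (5.2, 3.8), a distance of √(1.6² + 2.2²) ≈ 2.7.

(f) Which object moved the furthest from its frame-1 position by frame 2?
the purple circle

(moved 3.8; next 2.7)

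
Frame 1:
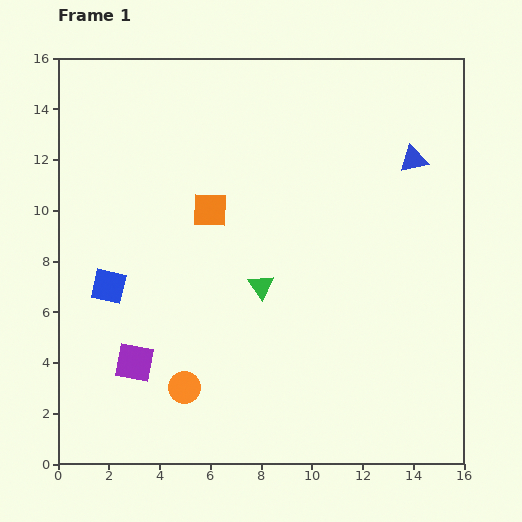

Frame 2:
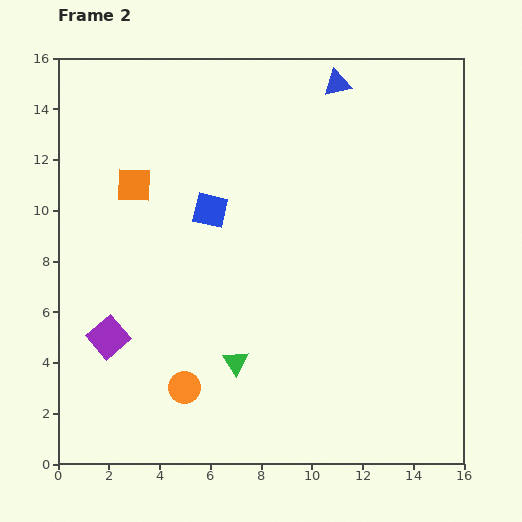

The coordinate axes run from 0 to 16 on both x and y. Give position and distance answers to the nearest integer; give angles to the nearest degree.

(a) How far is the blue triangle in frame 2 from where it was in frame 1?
4

The blue triangle moved from (14, 12) to (11, 15), a distance of √(3² + 3²) ≈ 4.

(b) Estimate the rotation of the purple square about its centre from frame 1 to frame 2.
39° clockwise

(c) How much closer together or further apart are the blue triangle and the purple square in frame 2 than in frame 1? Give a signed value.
-1

Distance in frame 1: 14. Distance in frame 2: 13.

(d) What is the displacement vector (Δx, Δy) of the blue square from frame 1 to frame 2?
(4, 3)

The blue square was at (2, 7) in frame 1 and (6, 10) in frame 2.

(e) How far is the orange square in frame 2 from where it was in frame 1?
3

The orange square moved from (6, 10) to (3, 11), a distance of √(3² + 1²) ≈ 3.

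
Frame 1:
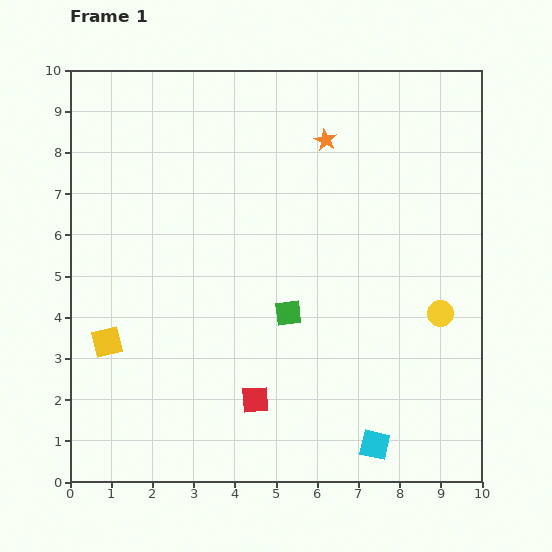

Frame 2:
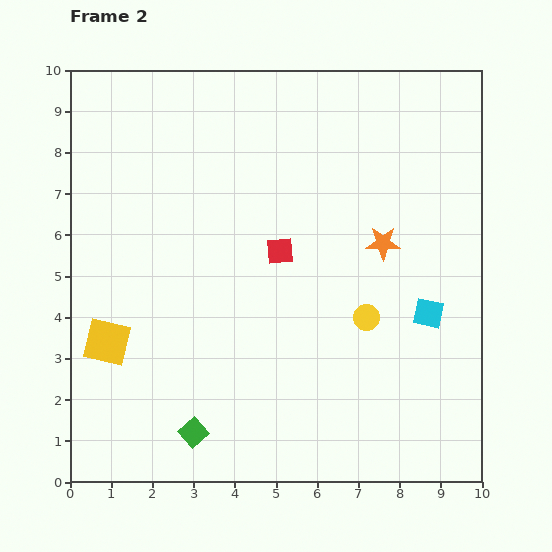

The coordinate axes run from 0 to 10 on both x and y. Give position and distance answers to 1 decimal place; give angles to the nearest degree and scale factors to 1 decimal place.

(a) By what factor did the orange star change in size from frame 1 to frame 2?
1.5×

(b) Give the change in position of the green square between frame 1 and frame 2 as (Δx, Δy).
(-2.3, -2.9)

The green square was at (5.3, 4.1) in frame 1 and (3.0, 1.2) in frame 2.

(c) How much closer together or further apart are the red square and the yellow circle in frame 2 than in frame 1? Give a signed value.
-2.4

Distance in frame 1: 5.0. Distance in frame 2: 2.6.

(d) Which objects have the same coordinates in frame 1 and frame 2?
the yellow square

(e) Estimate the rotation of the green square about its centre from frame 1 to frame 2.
35° counter-clockwise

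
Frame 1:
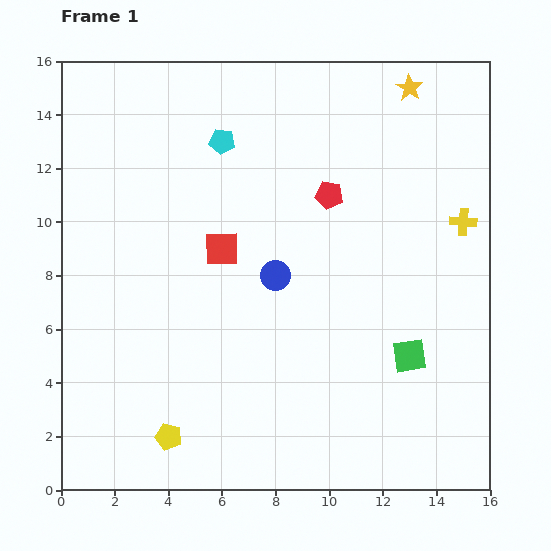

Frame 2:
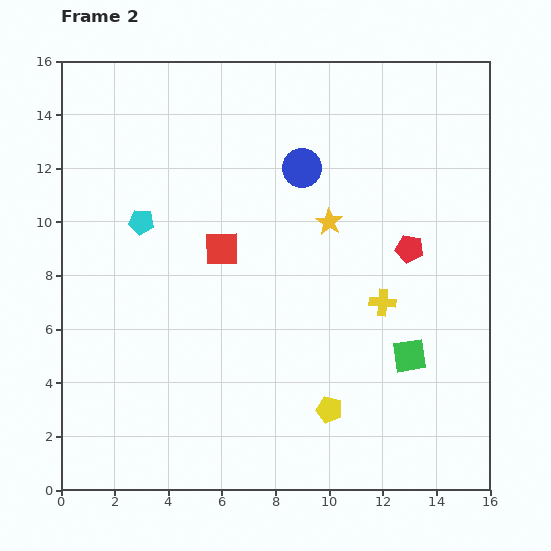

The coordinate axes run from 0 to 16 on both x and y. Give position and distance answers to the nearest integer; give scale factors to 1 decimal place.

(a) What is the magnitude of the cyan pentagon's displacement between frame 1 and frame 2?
4

The cyan pentagon moved from (6, 13) to (3, 10), a distance of √(3² + 3²) ≈ 4.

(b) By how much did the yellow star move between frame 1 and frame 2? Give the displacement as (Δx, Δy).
(-3, -5)

The yellow star was at (13, 15) in frame 1 and (10, 10) in frame 2.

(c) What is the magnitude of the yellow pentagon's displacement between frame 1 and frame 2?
6

The yellow pentagon moved from (4, 2) to (10, 3), a distance of √(6² + 1²) ≈ 6.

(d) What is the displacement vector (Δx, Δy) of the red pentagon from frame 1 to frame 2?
(3, -2)

The red pentagon was at (10, 11) in frame 1 and (13, 9) in frame 2.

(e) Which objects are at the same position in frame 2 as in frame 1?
the red square, the green square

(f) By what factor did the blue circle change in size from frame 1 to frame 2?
1.3×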